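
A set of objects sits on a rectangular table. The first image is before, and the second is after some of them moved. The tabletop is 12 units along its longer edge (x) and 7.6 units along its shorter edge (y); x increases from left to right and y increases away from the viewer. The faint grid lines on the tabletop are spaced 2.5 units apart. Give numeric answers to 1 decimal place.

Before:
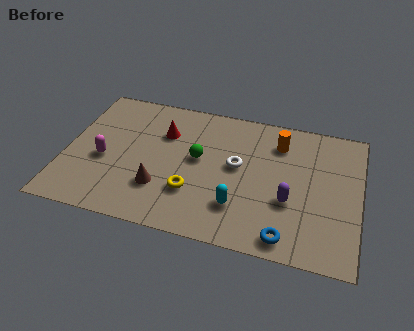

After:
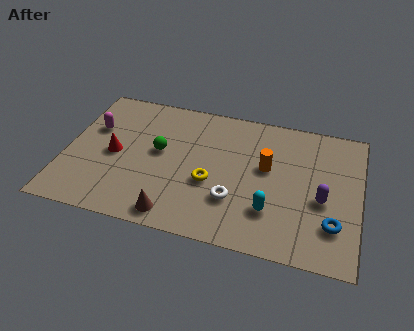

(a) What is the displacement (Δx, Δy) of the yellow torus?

(0.7, 0.7)

The yellow torus started near (5.3, 2.3) and ended near (6.0, 3.0).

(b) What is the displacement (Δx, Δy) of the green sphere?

(-1.6, 0.0)

The green sphere was at about (5.4, 4.2) and moved to about (3.8, 4.2).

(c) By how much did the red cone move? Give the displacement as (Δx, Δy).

(-1.9, -1.7)

From the two frames, the red cone sits at roughly (3.9, 5.3) before and (2.0, 3.6) after.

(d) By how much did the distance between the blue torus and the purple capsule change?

-0.6

They were about 1.9 units apart before and 1.3 after — 0.6 units closer together.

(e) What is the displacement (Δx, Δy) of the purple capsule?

(1.3, 0.4)

From the two frames, the purple capsule sits at roughly (9.2, 2.8) before and (10.5, 3.2) after.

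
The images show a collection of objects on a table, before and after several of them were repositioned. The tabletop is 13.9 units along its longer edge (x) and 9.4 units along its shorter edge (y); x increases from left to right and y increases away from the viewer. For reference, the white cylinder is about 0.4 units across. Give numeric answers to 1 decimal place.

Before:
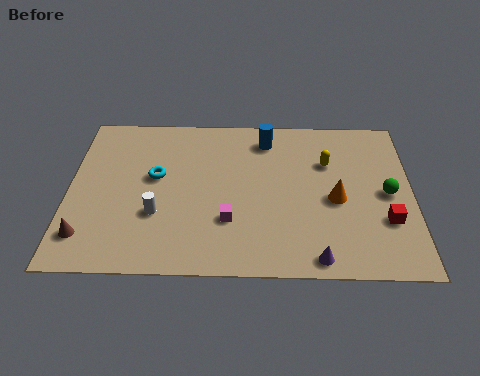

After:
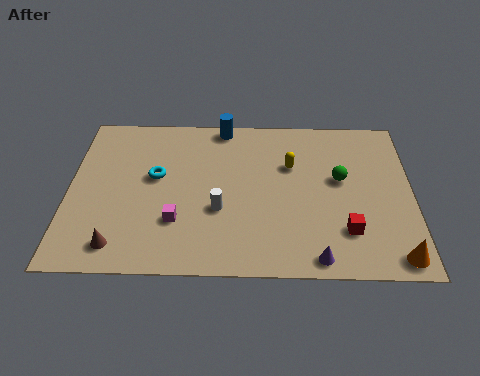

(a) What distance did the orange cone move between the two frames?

3.9

The orange cone moved from about (10.8, 4.2) to (13.1, 1.0), a distance of √(2.3² + 3.2²) ≈ 3.9.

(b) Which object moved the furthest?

the orange cone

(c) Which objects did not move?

the cyan torus and the purple cone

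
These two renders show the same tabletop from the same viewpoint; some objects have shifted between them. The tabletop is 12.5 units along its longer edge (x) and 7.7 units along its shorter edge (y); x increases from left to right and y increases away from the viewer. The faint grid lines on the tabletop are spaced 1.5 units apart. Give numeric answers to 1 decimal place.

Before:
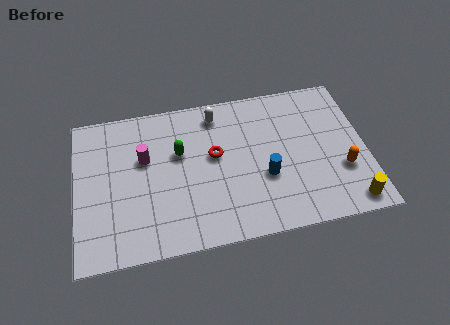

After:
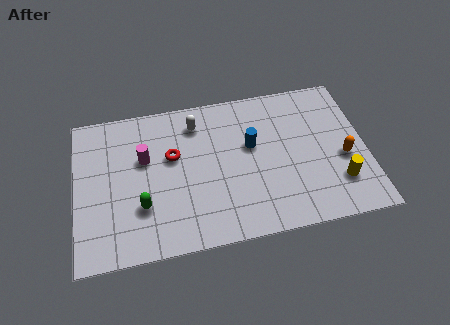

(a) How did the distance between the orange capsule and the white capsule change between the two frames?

+0.4

They were about 6.5 units apart before and 6.9 after — 0.4 units further apart.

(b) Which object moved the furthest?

the green capsule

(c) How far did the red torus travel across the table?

1.8

From (6.0, 4.4) to (4.2, 4.7), the red torus covered √(1.8² + 0.3²) ≈ 1.8 units.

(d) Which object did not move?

the magenta cylinder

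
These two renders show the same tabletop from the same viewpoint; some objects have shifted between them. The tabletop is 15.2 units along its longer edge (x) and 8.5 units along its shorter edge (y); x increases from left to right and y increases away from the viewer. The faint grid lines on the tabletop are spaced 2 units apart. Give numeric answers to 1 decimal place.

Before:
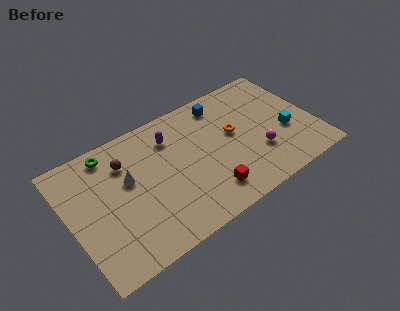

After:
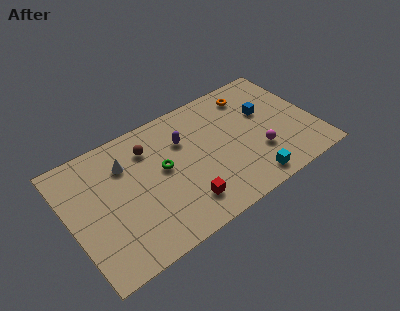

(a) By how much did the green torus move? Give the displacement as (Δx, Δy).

(2.9, -2.7)

The green torus was at about (2.9, 7.4) and moved to about (5.8, 4.7).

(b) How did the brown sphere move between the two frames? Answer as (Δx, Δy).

(1.5, 0.2)

From the two frames, the brown sphere sits at roughly (3.7, 6.3) before and (5.2, 6.5) after.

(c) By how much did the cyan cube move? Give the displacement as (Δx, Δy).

(-2.8, -2.2)

From the two frames, the cyan cube sits at roughly (13.4, 3.3) before and (10.6, 1.1) after.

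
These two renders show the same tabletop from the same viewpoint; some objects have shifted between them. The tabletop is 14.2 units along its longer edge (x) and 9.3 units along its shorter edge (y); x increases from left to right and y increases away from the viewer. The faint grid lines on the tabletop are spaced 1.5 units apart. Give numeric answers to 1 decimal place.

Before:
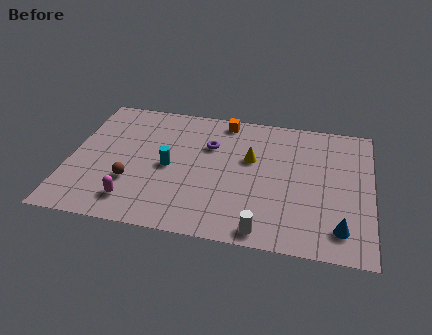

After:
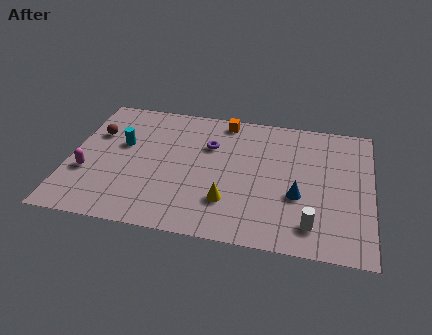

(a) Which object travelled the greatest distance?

the brown sphere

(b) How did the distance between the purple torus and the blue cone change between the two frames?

-2.7

Before: roughly 7.8 units apart; after: 5.1. That's 2.7 units closer together.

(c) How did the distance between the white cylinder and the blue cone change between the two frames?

-1.7

Before: roughly 3.6 units apart; after: 1.9. That's 1.7 units closer together.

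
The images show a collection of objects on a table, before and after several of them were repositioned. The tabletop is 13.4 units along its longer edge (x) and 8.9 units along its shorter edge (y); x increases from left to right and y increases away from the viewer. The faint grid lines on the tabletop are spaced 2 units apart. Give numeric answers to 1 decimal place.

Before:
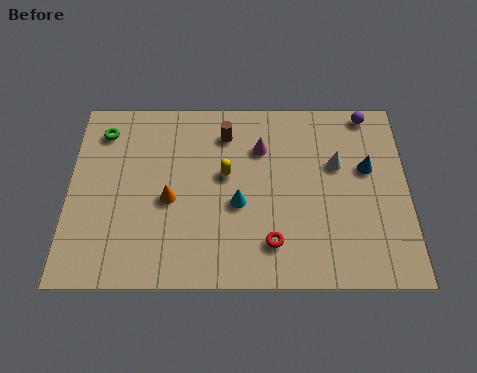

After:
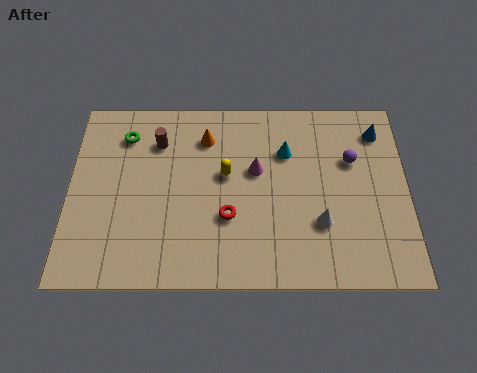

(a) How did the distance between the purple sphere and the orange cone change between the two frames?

-3.0

They were about 8.9 units apart before and 5.9 after — 3.0 units closer together.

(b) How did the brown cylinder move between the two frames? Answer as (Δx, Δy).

(-2.7, -0.4)

The brown cylinder was at about (6.2, 7.1) and moved to about (3.5, 6.7).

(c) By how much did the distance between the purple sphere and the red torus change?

-1.7

Before: roughly 7.3 units apart; after: 5.6. That's 1.7 units closer together.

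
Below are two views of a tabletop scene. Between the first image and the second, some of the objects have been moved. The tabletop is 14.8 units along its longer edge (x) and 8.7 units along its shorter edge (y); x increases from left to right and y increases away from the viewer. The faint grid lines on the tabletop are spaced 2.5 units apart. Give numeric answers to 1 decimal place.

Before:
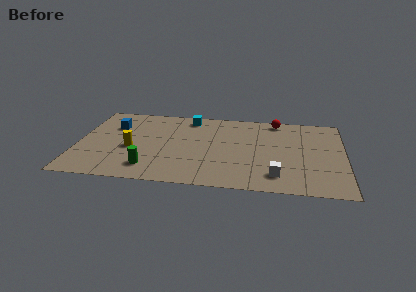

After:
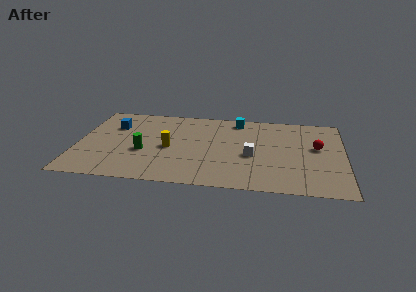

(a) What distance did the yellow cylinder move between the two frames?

2.1

The yellow cylinder moved from about (3.0, 3.7) to (5.1, 4.0), a distance of √(2.1² + 0.3²) ≈ 2.1.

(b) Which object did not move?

the blue cube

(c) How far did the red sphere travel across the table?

3.6

The red sphere was near (11.0, 7.8) before and (13.3, 5.0) after, so it travelled √(2.3² + 2.8²) ≈ 3.6 units.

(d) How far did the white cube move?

2.4

From (11.1, 1.7) to (9.7, 3.7), the white cube covered √(1.4² + 2.0²) ≈ 2.4 units.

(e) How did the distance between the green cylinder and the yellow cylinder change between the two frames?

-0.8

Before: roughly 2.3 units apart; after: 1.5. That's 0.8 units closer together.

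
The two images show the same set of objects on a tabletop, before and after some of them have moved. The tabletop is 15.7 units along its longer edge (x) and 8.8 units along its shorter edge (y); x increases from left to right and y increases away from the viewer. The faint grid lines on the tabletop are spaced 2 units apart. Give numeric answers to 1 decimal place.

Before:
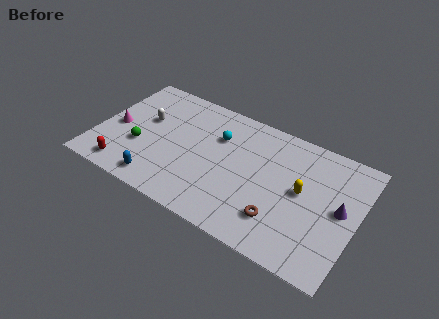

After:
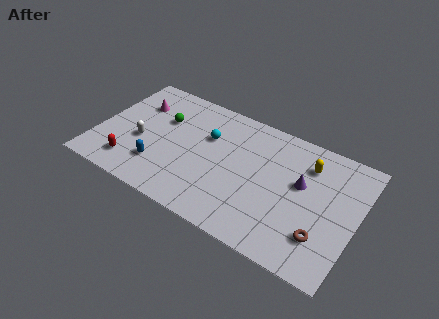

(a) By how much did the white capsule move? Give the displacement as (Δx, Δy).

(0.0, -1.7)

The white capsule was at about (2.7, 5.3) and moved to about (2.7, 3.6).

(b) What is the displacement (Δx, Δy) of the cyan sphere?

(-0.6, -0.3)

From the two frames, the cyan sphere sits at roughly (7.1, 6.1) before and (6.5, 5.8) after.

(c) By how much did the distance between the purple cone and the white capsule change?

-2.3

Before: roughly 12.0 units apart; after: 9.7. That's 2.3 units closer together.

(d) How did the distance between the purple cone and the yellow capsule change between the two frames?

-0.8

The distance was about 2.3 in the first image and 1.5 in the second, so they moved 0.8 units closer together.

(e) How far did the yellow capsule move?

2.0

The yellow capsule was near (12.4, 4.7) before and (12.5, 6.7) after, so it travelled √(0.1² + 2.0²) ≈ 2.0 units.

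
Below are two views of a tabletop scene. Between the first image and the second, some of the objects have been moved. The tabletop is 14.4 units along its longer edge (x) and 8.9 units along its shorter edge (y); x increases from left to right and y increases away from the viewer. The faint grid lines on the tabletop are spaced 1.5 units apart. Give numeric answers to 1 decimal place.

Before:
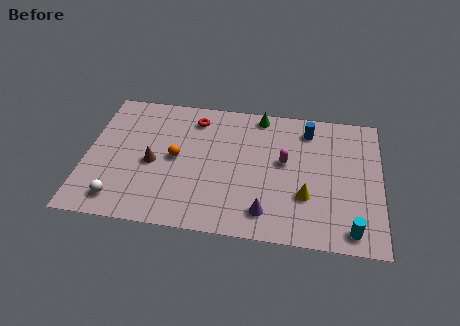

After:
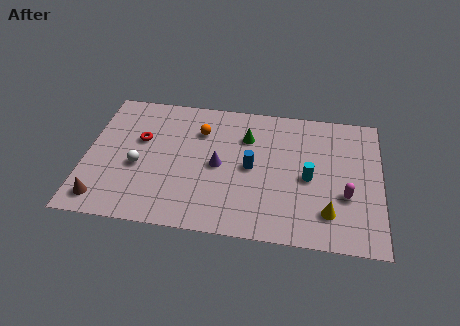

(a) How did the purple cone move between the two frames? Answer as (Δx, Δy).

(-2.4, 2.7)

From the two frames, the purple cone sits at roughly (8.9, 1.6) before and (6.5, 4.3) after.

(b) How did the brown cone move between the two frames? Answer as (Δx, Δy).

(-2.3, -2.7)

The brown cone started near (3.3, 4.0) and ended near (1.0, 1.3).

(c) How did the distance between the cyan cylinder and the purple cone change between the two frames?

+0.3

Before: roughly 4.1 units apart; after: 4.4. That's 0.3 units further apart.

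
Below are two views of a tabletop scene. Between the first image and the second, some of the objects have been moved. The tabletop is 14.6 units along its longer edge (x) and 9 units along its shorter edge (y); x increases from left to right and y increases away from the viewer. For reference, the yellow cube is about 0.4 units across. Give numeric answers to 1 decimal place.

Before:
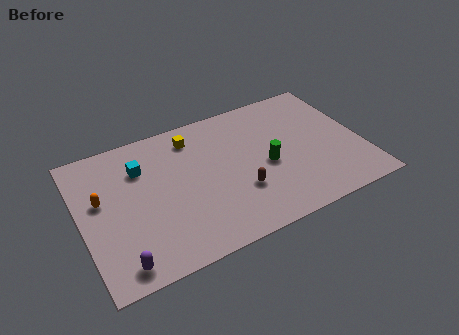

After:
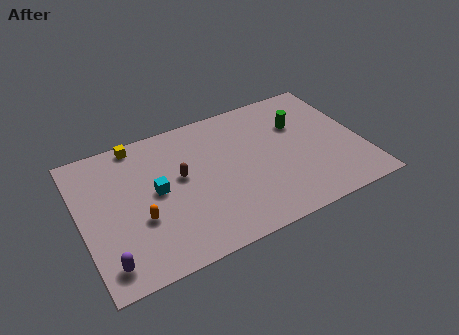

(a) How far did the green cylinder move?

2.9

The green cylinder moved from about (9.6, 4.0) to (11.6, 6.1), a distance of √(2.0² + 2.1²) ≈ 2.9.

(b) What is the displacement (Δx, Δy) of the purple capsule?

(-0.6, 0.3)

The purple capsule started near (1.6, 1.1) and ended near (1.0, 1.4).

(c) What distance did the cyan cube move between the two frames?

1.9

The cyan cube was near (3.3, 6.5) before and (3.9, 4.7) after, so it travelled √(0.6² + 1.8²) ≈ 1.9 units.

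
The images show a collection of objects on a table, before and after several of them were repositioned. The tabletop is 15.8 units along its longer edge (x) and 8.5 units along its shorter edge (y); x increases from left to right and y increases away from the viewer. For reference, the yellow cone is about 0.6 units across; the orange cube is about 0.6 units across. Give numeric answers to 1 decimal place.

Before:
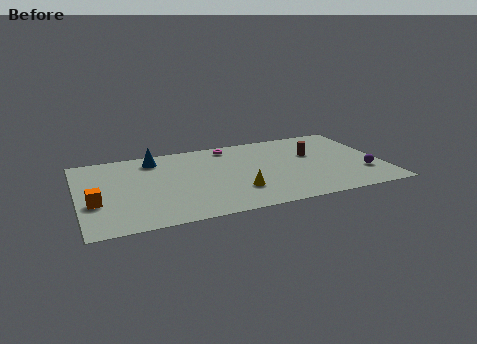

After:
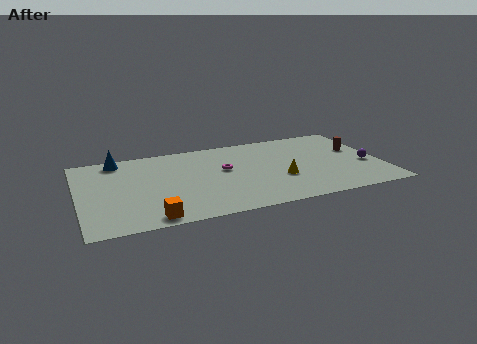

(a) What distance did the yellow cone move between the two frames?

2.4

The yellow cone was near (8.1, 2.4) before and (10.4, 3.1) after, so it travelled √(2.3² + 0.7²) ≈ 2.4 units.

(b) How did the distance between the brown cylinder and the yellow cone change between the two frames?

-0.3

Before: roughly 5.1 units apart; after: 4.8. That's 0.3 units closer together.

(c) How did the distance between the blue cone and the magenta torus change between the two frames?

+2.0

The distance was about 4.0 in the first image and 6.0 in the second, so they moved 2.0 units further apart.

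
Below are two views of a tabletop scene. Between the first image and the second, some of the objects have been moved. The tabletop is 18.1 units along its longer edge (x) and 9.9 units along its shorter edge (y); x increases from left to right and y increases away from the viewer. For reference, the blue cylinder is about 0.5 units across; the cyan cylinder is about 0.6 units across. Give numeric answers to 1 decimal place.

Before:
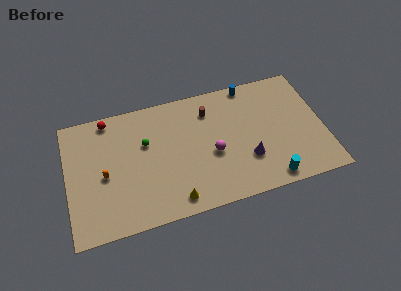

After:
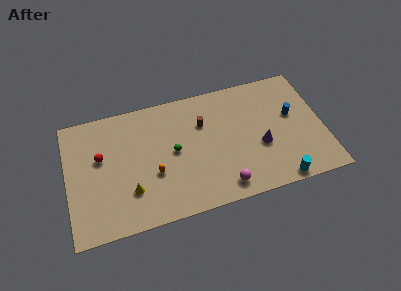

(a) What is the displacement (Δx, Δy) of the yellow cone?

(-3.0, 1.5)

The yellow cone started near (7.3, 1.3) and ended near (4.3, 2.8).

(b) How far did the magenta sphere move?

2.8

The magenta sphere was near (10.2, 4.2) before and (10.7, 1.4) after, so it travelled √(0.5² + 2.8²) ≈ 2.8 units.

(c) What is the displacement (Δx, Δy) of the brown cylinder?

(-0.5, -0.9)

The brown cylinder started near (10.2, 7.7) and ended near (9.7, 6.8).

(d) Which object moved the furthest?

the blue cylinder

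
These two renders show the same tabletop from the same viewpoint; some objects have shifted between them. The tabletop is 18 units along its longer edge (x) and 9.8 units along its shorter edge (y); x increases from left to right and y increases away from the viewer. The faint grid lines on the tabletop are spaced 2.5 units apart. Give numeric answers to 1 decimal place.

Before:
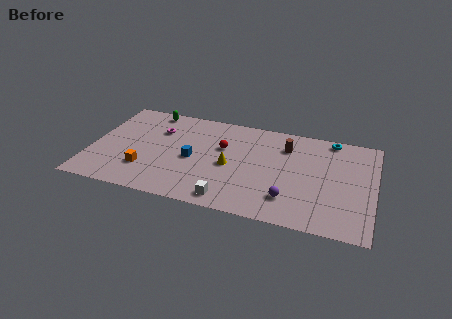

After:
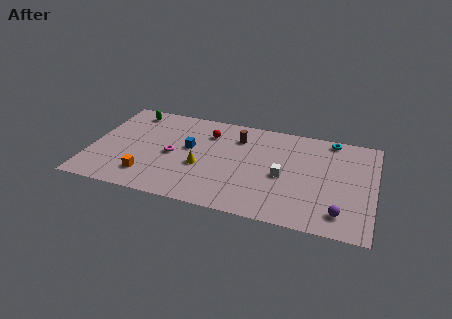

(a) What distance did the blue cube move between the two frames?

1.1

The blue cube moved from about (6.5, 4.5) to (6.2, 5.6), a distance of √(0.3² + 1.1²) ≈ 1.1.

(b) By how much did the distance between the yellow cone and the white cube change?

+1.9

They were about 3.3 units apart before and 5.2 after — 1.9 units further apart.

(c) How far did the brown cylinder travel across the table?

3.1

The brown cylinder was near (12.3, 7.4) before and (9.2, 7.5) after, so it travelled √(3.1² + 0.1²) ≈ 3.1 units.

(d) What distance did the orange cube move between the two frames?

0.6

The orange cube was near (3.6, 2.7) before and (3.8, 2.1) after, so it travelled √(0.2² + 0.6²) ≈ 0.6 units.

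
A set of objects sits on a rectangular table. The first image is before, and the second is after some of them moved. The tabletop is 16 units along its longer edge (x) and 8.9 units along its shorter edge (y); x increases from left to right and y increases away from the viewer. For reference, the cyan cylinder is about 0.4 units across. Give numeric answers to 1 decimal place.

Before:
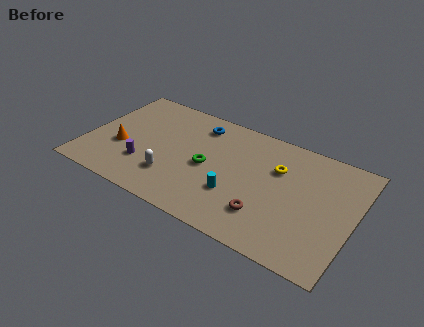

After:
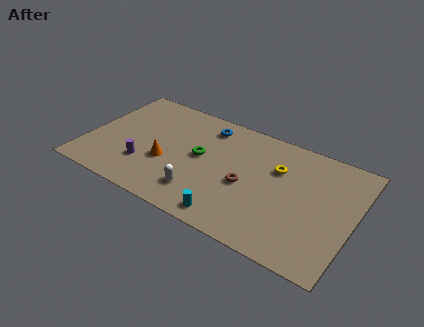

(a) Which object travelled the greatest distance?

the orange cone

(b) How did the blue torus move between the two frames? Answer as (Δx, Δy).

(0.5, 0.1)

The blue torus started near (6.3, 7.3) and ended near (6.8, 7.4).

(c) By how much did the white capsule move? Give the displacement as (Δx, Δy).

(1.8, -0.4)

The white capsule started near (5.4, 2.4) and ended near (7.2, 2.0).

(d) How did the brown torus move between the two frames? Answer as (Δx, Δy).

(-1.4, 1.6)

From the two frames, the brown torus sits at roughly (11.1, 2.3) before and (9.7, 3.9) after.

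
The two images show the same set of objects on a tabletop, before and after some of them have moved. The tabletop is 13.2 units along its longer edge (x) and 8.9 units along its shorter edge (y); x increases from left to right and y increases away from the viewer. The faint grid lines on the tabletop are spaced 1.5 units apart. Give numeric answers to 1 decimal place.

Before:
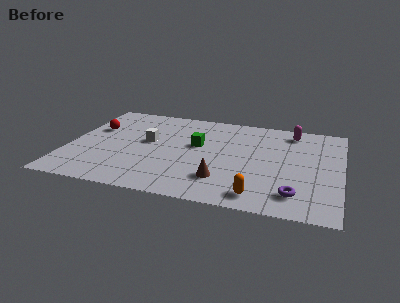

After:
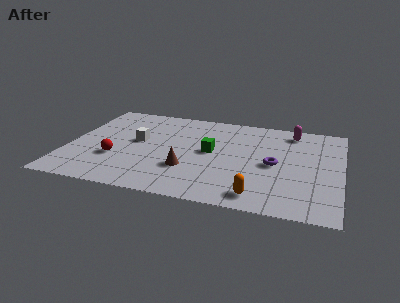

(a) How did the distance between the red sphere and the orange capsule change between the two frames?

-2.2

The distance was about 9.4 in the first image and 7.2 in the second, so they moved 2.2 units closer together.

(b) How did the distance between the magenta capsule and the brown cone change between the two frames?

+0.6

The distance was about 6.2 in the first image and 6.8 in the second, so they moved 0.6 units further apart.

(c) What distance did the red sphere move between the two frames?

3.0

The red sphere was near (1.1, 5.7) before and (2.4, 3.0) after, so it travelled √(1.3² + 2.7²) ≈ 3.0 units.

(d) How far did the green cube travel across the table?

0.9

The green cube was near (6.2, 5.2) before and (6.9, 4.7) after, so it travelled √(0.7² + 0.5²) ≈ 0.9 units.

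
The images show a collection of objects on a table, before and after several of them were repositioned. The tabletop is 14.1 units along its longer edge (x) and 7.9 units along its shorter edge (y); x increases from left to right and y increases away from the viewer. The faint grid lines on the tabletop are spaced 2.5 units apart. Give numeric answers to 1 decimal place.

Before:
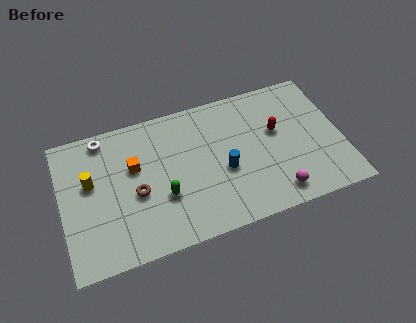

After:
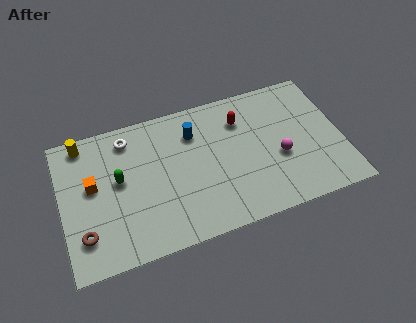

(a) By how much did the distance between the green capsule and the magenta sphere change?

+2.4

Before: roughly 5.7 units apart; after: 8.1. That's 2.4 units further apart.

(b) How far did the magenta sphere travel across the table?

2.0

The magenta sphere moved from about (10.5, 1.2) to (10.9, 3.2), a distance of √(0.4² + 2.0²) ≈ 2.0.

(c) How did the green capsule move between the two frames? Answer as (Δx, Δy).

(-2.1, 1.6)

The green capsule was at about (5.0, 2.8) and moved to about (2.9, 4.4).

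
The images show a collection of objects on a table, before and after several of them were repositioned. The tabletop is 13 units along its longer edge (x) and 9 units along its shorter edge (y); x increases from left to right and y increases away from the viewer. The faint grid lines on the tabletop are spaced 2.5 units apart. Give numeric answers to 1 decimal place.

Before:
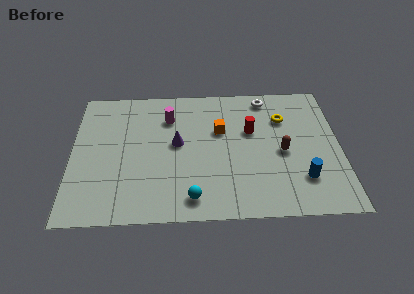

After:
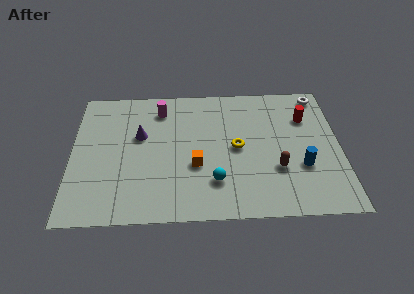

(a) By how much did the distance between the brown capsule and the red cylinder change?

+1.6

They were about 2.1 units apart before and 3.7 after — 1.6 units further apart.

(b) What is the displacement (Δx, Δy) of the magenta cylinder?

(-0.4, 0.6)

The magenta cylinder was at about (4.7, 6.7) and moved to about (4.3, 7.3).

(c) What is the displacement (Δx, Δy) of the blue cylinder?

(0.0, 0.8)

The blue cylinder was at about (11.1, 2.3) and moved to about (11.1, 3.1).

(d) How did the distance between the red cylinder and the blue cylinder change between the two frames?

-0.8

Before: roughly 4.1 units apart; after: 3.3. That's 0.8 units closer together.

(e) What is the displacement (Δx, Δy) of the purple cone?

(-1.8, 0.6)

The purple cone was at about (5.1, 4.9) and moved to about (3.3, 5.5).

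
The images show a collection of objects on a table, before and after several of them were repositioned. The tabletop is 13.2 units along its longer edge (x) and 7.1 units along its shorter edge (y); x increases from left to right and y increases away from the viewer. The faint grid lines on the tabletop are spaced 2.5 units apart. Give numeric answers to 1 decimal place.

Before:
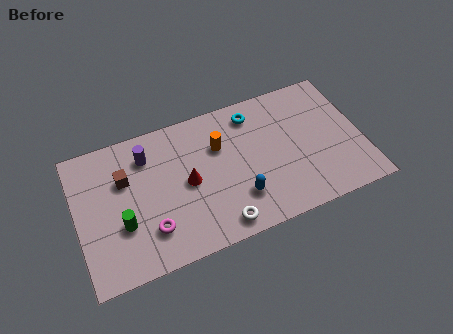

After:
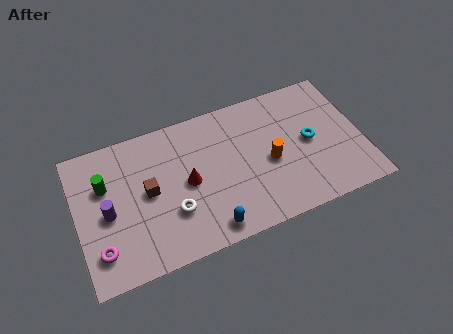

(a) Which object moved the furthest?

the cyan torus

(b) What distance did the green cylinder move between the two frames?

2.3

From (2.0, 2.5) to (1.4, 4.7), the green cylinder covered √(0.6² + 2.2²) ≈ 2.3 units.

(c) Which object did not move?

the red cone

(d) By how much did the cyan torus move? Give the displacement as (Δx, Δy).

(2.4, -2.3)

The cyan torus started near (8.4, 5.9) and ended near (10.8, 3.6).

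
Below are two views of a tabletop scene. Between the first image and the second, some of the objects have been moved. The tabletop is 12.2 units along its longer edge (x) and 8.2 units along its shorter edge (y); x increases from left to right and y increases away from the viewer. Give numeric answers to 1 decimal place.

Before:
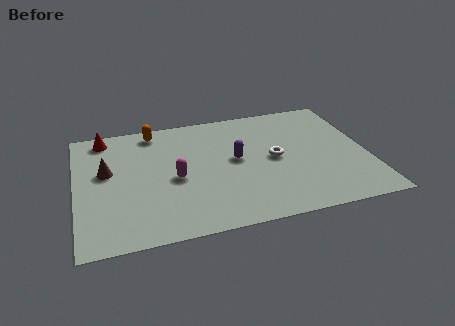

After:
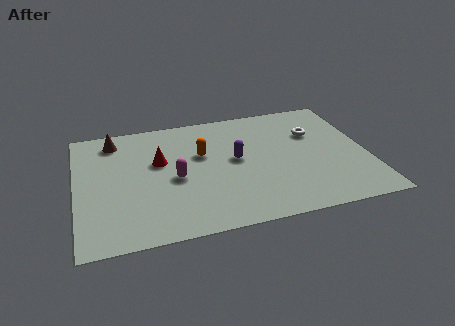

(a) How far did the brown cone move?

2.1

From (1.3, 4.8) to (1.7, 6.9), the brown cone covered √(0.4² + 2.1²) ≈ 2.1 units.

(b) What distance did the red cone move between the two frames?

3.1

The red cone moved from about (1.3, 7.2) to (3.5, 5.0), a distance of √(2.2² + 2.2²) ≈ 3.1.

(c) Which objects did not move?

the magenta capsule and the purple capsule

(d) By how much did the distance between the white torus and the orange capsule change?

-1.0

Before: roughly 5.8 units apart; after: 4.8. That's 1.0 units closer together.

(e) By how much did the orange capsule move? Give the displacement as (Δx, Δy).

(1.9, -2.1)

The orange capsule was at about (3.4, 7.2) and moved to about (5.3, 5.1).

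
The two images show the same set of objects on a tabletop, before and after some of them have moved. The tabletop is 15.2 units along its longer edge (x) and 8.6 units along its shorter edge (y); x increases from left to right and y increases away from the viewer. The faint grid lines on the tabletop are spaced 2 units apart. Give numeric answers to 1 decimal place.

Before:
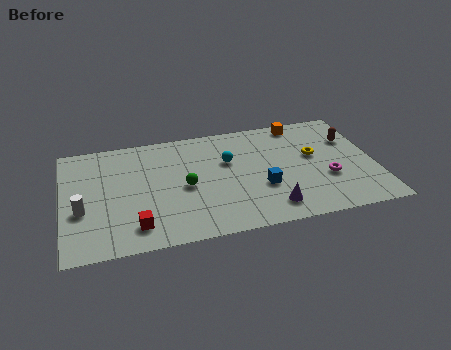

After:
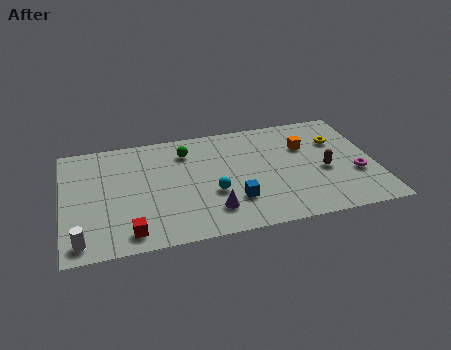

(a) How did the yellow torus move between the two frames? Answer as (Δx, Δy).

(1.2, 0.9)

From the two frames, the yellow torus sits at roughly (12.3, 5.0) before and (13.5, 5.9) after.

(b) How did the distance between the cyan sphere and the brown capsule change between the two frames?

-0.6

Before: roughly 6.1 units apart; after: 5.5. That's 0.6 units closer together.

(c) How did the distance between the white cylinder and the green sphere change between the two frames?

+2.7

They were about 5.0 units apart before and 7.7 after — 2.7 units further apart.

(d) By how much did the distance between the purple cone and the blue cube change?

-0.4

They were about 1.6 units apart before and 1.2 after — 0.4 units closer together.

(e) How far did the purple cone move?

2.8

The purple cone moved from about (9.9, 1.5) to (7.1, 1.9), a distance of √(2.8² + 0.4²) ≈ 2.8.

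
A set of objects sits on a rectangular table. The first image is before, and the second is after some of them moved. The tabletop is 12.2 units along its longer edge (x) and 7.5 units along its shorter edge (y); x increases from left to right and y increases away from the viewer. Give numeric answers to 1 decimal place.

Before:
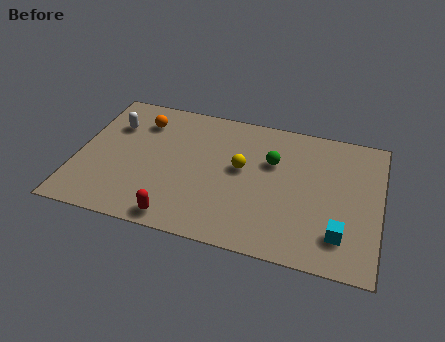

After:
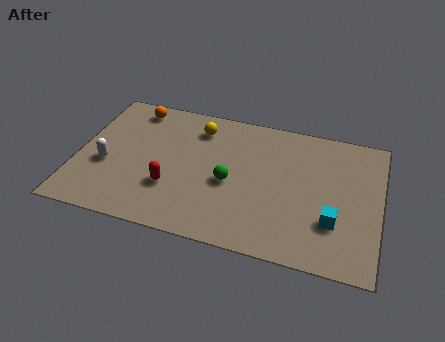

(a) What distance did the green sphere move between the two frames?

2.3

The green sphere was near (7.8, 4.9) before and (6.2, 3.3) after, so it travelled √(1.6² + 1.6²) ≈ 2.3 units.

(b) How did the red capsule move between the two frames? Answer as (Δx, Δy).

(-0.4, 1.6)

From the two frames, the red capsule sits at roughly (4.3, 0.8) before and (3.9, 2.4) after.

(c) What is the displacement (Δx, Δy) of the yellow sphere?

(-1.9, 1.8)

From the two frames, the yellow sphere sits at roughly (6.6, 4.2) before and (4.7, 6.0) after.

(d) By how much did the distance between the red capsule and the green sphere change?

-2.9

Before: roughly 5.4 units apart; after: 2.5. That's 2.9 units closer together.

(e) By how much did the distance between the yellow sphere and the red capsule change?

-0.4

They were about 4.1 units apart before and 3.7 after — 0.4 units closer together.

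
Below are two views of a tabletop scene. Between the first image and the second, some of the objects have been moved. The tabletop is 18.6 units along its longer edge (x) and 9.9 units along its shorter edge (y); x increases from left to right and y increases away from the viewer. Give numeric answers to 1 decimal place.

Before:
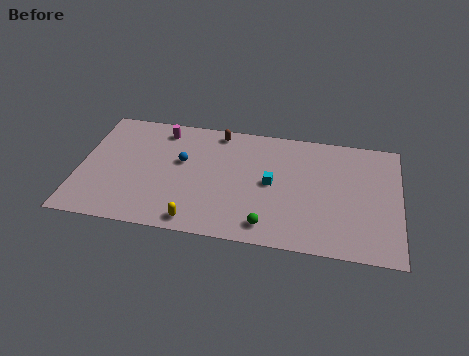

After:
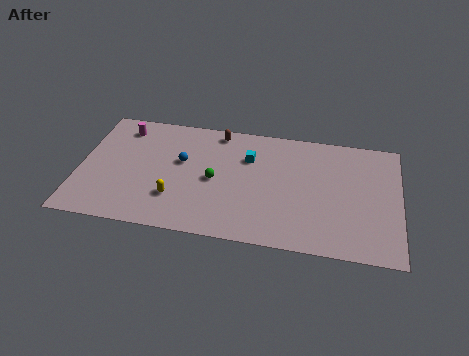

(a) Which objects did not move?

the blue sphere and the brown capsule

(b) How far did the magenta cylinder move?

2.3

From (4.6, 8.4) to (2.3, 8.2), the magenta cylinder covered √(2.3² + 0.2²) ≈ 2.3 units.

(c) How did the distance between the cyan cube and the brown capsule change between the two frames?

-2.3

They were about 5.0 units apart before and 2.7 after — 2.3 units closer together.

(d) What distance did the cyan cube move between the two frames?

2.4

The cyan cube was near (11.2, 5.0) before and (9.8, 6.9) after, so it travelled √(1.4² + 1.9²) ≈ 2.4 units.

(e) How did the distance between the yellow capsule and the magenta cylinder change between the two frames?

-1.3

They were about 7.7 units apart before and 6.4 after — 1.3 units closer together.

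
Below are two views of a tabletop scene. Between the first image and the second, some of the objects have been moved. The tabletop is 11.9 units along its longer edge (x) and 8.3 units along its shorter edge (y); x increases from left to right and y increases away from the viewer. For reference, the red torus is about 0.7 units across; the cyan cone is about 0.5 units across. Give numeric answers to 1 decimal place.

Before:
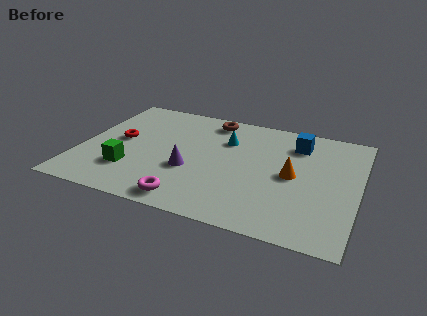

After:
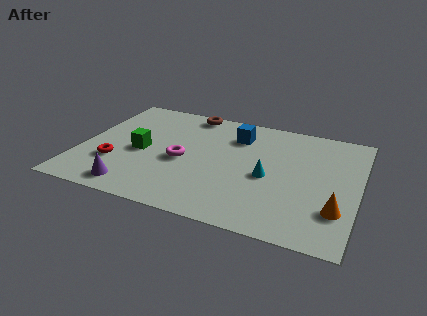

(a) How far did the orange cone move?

2.7

The orange cone was near (9.1, 4.1) before and (11.1, 2.3) after, so it travelled √(2.0² + 1.8²) ≈ 2.7 units.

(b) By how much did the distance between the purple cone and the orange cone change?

+4.2

Before: roughly 4.4 units apart; after: 8.6. That's 4.2 units further apart.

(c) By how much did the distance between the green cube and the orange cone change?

+1.6

Before: roughly 7.0 units apart; after: 8.6. That's 1.6 units further apart.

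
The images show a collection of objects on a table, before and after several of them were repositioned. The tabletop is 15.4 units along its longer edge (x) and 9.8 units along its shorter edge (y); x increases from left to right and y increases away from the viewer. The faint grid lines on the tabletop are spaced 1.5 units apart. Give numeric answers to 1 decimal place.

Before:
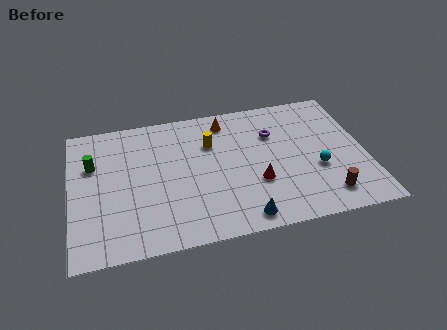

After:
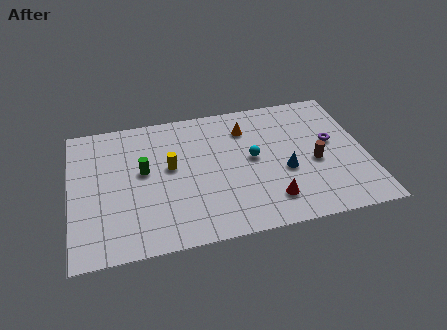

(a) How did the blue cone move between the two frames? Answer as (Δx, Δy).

(2.4, 2.8)

From the two frames, the blue cone sits at roughly (8.7, 1.1) before and (11.1, 3.9) after.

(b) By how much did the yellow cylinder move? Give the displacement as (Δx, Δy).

(-2.2, -1.3)

The yellow cylinder started near (7.4, 6.8) and ended near (5.2, 5.5).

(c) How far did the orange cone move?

1.3

The orange cone moved from about (8.3, 8.3) to (9.3, 7.5), a distance of √(1.0² + 0.8²) ≈ 1.3.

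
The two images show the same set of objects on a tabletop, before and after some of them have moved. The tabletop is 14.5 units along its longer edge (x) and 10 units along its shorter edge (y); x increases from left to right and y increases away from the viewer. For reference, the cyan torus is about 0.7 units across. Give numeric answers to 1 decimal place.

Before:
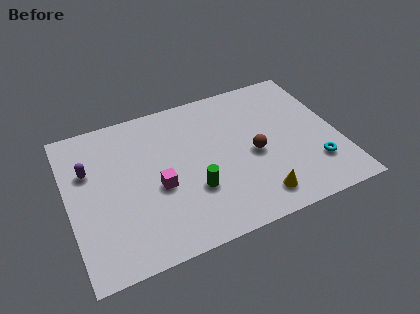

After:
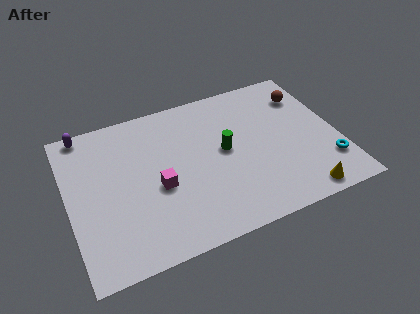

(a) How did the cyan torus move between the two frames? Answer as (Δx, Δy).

(0.7, -0.1)

From the two frames, the cyan torus sits at roughly (13.0, 2.6) before and (13.7, 2.5) after.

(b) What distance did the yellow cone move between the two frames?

2.4

The yellow cone was near (9.7, 1.6) before and (12.0, 1.0) after, so it travelled √(2.3² + 0.6²) ≈ 2.4 units.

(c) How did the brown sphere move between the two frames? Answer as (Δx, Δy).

(3.3, 3.1)

The brown sphere was at about (9.9, 4.5) and moved to about (13.2, 7.6).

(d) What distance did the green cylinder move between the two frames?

2.8

The green cylinder was near (6.5, 3.3) before and (8.4, 5.3) after, so it travelled √(1.9² + 2.0²) ≈ 2.8 units.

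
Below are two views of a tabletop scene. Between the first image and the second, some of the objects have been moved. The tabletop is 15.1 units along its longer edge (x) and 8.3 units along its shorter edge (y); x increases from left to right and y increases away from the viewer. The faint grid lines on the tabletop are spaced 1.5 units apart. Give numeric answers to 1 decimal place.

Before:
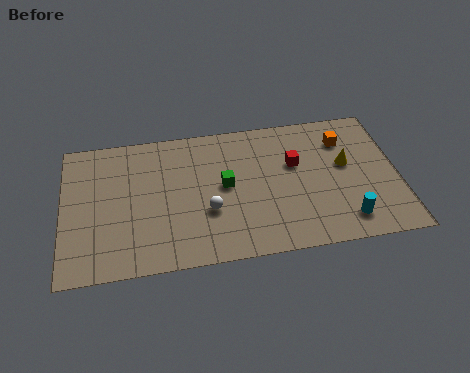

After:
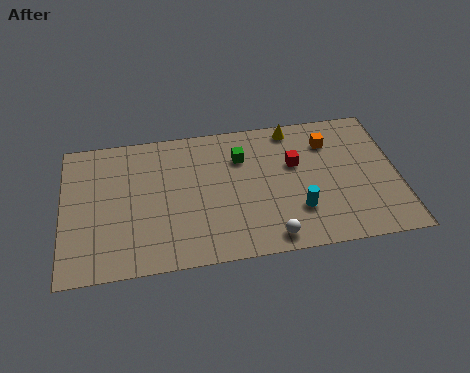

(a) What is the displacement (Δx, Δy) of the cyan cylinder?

(-2.1, 0.9)

The cyan cylinder started near (12.6, 1.5) and ended near (10.5, 2.4).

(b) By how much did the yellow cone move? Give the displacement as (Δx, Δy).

(-2.3, 2.6)

The yellow cone started near (12.8, 4.8) and ended near (10.5, 7.4).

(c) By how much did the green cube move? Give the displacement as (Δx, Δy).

(0.8, 1.6)

The green cube started near (7.3, 4.4) and ended near (8.1, 6.0).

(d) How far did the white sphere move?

3.4

The white sphere was near (6.5, 3.0) before and (9.2, 1.0) after, so it travelled √(2.7² + 2.0²) ≈ 3.4 units.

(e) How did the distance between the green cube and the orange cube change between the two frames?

-1.8

They were about 5.8 units apart before and 4.0 after — 1.8 units closer together.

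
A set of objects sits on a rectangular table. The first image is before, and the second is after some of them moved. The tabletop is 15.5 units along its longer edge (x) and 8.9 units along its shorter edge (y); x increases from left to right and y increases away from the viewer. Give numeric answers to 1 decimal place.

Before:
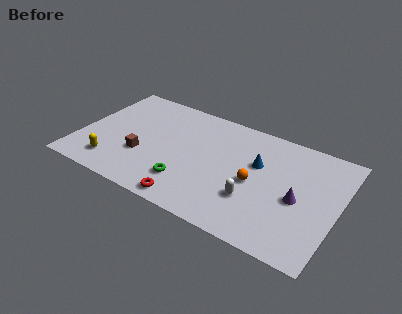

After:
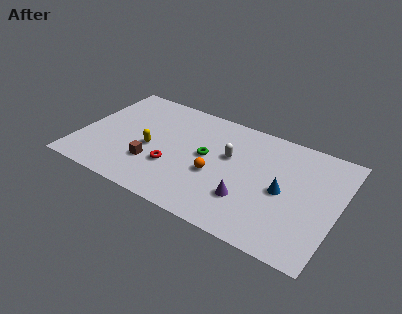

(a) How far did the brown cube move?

0.8

The brown cube moved from about (3.9, 3.1) to (4.6, 2.7), a distance of √(0.7² + 0.4²) ≈ 0.8.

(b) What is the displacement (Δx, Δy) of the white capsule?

(-1.8, 2.6)

From the two frames, the white capsule sits at roughly (10.7, 2.8) before and (8.9, 5.4) after.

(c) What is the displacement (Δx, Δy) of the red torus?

(-1.4, 2.1)

The red torus was at about (7.2, 0.9) and moved to about (5.8, 3.0).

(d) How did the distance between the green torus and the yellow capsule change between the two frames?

-1.1

They were about 4.5 units apart before and 3.4 after — 1.1 units closer together.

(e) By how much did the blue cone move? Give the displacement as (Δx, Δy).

(1.7, -1.4)

The blue cone started near (10.6, 5.6) and ended near (12.3, 4.2).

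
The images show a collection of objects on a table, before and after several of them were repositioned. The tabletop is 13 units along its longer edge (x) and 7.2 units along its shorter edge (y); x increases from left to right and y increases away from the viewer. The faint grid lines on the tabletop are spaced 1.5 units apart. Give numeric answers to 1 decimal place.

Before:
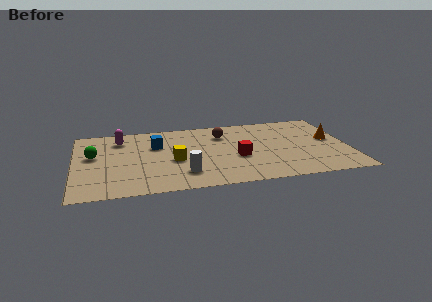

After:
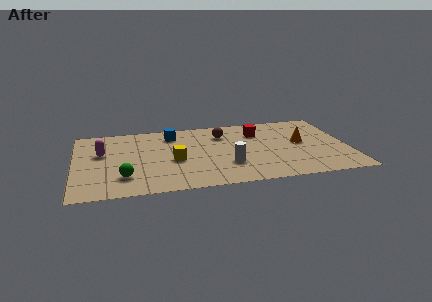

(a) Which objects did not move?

the yellow cube and the brown sphere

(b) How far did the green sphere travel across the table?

2.8

The green sphere moved from about (0.9, 4.2) to (2.3, 1.8), a distance of √(1.4² + 2.4²) ≈ 2.8.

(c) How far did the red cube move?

2.6

The red cube moved from about (7.7, 2.9) to (8.8, 5.3), a distance of √(1.1² + 2.4²) ≈ 2.6.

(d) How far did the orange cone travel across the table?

1.4

The orange cone moved from about (12.2, 4.0) to (10.8, 3.9), a distance of √(1.4² + 0.1²) ≈ 1.4.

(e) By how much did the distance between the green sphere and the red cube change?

+0.5

Before: roughly 6.9 units apart; after: 7.4. That's 0.5 units further apart.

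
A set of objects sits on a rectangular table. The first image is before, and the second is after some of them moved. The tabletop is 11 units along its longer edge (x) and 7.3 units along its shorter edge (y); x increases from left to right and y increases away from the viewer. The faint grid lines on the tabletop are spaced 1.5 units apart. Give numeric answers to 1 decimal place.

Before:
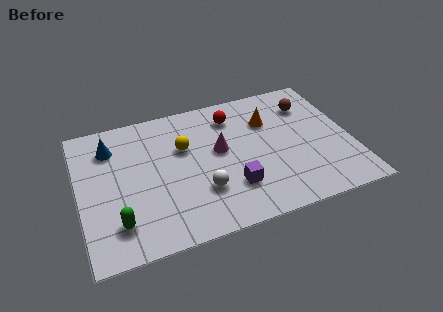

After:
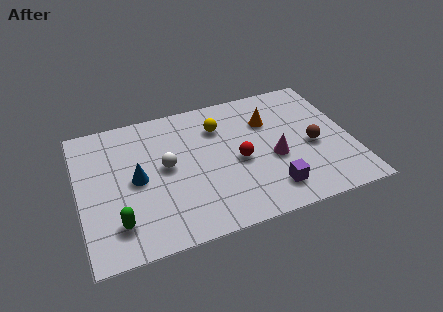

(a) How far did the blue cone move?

2.2

The blue cone was near (1.4, 5.6) before and (2.3, 3.6) after, so it travelled √(0.9² + 2.0²) ≈ 2.2 units.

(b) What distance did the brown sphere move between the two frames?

2.3

From (9.5, 5.5) to (9.4, 3.2), the brown sphere covered √(0.1² + 2.3²) ≈ 2.3 units.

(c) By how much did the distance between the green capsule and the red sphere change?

-1.2

They were about 6.5 units apart before and 5.3 after — 1.2 units closer together.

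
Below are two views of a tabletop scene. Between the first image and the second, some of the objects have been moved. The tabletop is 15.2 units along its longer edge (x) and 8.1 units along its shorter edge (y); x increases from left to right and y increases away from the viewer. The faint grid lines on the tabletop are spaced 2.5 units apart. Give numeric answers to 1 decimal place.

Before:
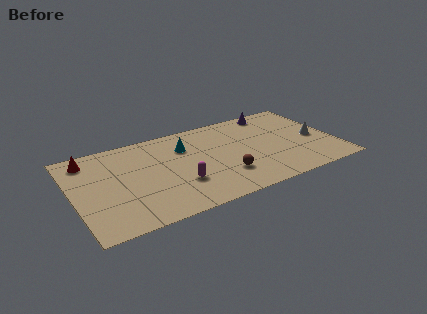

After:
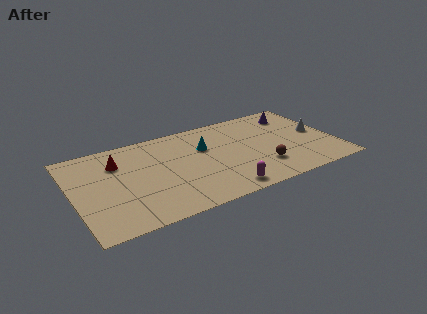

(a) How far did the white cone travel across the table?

0.5

From (14.1, 3.7) to (14.3, 4.2), the white cone covered √(0.2² + 0.5²) ≈ 0.5 units.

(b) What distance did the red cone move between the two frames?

1.8

From (1.1, 6.8) to (2.7, 5.9), the red cone covered √(1.6² + 0.9²) ≈ 1.8 units.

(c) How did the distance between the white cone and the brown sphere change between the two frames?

-1.7

Before: roughly 5.8 units apart; after: 4.1. That's 1.7 units closer together.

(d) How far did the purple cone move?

1.4

The purple cone moved from about (12.1, 7.2) to (13.3, 6.5), a distance of √(1.2² + 0.7²) ≈ 1.4.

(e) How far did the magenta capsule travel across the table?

2.8

The magenta capsule was near (5.9, 2.6) before and (8.2, 1.0) after, so it travelled √(2.3² + 1.6²) ≈ 2.8 units.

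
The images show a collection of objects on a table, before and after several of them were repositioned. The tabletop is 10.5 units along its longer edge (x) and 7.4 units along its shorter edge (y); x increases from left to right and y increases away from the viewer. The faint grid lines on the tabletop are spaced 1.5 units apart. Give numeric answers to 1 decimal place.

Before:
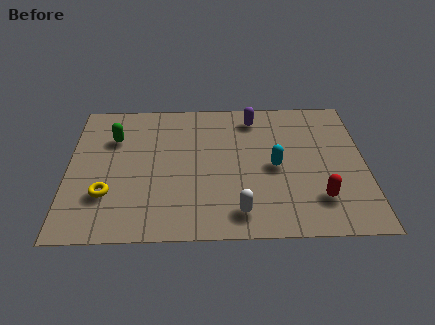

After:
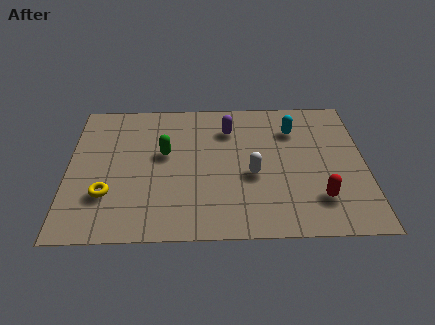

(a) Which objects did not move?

the yellow torus and the red capsule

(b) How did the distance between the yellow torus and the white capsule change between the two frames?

+0.5

They were about 4.7 units apart before and 5.2 after — 0.5 units further apart.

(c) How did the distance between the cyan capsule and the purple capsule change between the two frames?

-0.5

Before: roughly 2.8 units apart; after: 2.3. That's 0.5 units closer together.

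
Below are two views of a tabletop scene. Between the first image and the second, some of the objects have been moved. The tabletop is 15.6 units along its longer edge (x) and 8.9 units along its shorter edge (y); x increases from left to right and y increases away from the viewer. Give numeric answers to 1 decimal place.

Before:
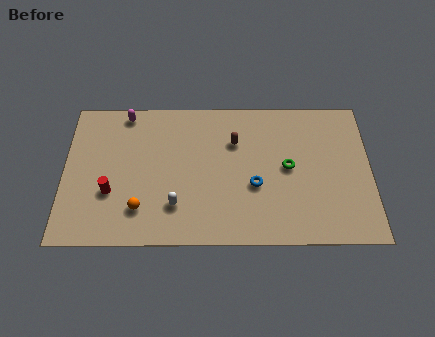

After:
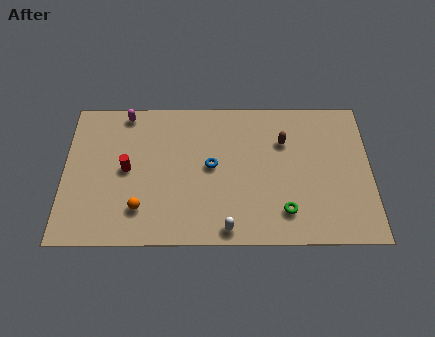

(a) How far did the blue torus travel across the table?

2.5

The blue torus moved from about (9.7, 3.5) to (7.5, 4.7), a distance of √(2.2² + 1.2²) ≈ 2.5.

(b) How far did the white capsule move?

3.0

The white capsule moved from about (5.7, 2.3) to (8.3, 0.9), a distance of √(2.6² + 1.4²) ≈ 3.0.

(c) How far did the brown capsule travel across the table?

2.5

The brown capsule was near (8.7, 6.2) before and (11.2, 6.2) after, so it travelled √(2.5² + 0.0²) ≈ 2.5 units.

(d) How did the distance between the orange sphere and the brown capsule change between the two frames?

+2.1

They were about 6.3 units apart before and 8.4 after — 2.1 units further apart.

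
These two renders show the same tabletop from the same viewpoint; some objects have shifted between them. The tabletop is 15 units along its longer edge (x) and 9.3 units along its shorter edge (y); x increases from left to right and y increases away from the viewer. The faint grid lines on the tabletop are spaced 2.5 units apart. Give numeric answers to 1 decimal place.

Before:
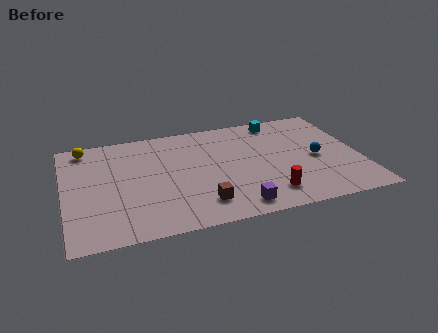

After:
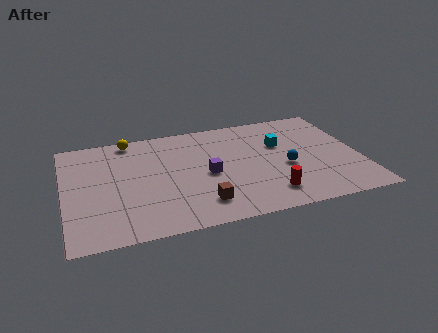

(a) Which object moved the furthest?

the purple cube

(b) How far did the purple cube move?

3.3

The purple cube moved from about (8.4, 1.2) to (7.2, 4.3), a distance of √(1.2² + 3.1²) ≈ 3.3.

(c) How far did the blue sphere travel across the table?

1.6

The blue sphere moved from about (12.8, 4.3) to (11.2, 3.9), a distance of √(1.6² + 0.4²) ≈ 1.6.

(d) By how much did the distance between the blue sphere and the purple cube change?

-1.4

Before: roughly 5.4 units apart; after: 4.0. That's 1.4 units closer together.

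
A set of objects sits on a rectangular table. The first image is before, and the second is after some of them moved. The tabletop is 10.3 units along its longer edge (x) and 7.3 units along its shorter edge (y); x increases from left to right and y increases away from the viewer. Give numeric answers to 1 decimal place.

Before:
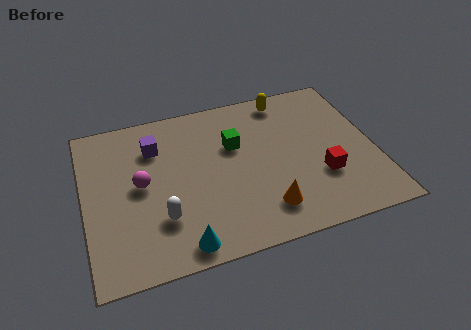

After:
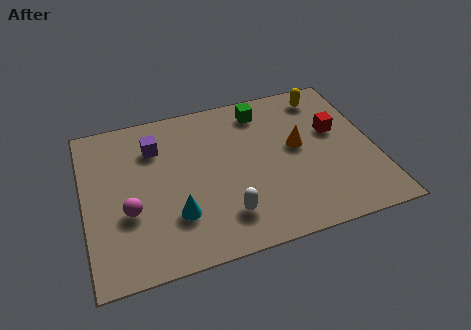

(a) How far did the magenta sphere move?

1.2

From (2.0, 3.8) to (1.5, 2.7), the magenta sphere covered √(0.5² + 1.1²) ≈ 1.2 units.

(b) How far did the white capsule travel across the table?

2.3

The white capsule was near (2.6, 2.1) before and (4.8, 1.6) after, so it travelled √(2.2² + 0.5²) ≈ 2.3 units.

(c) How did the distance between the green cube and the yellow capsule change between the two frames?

-0.3

They were about 2.6 units apart before and 2.3 after — 0.3 units closer together.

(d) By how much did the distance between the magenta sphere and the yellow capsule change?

+2.1

The distance was about 6.0 in the first image and 8.1 in the second, so they moved 2.1 units further apart.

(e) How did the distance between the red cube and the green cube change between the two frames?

-0.7

They were about 3.7 units apart before and 3.0 after — 0.7 units closer together.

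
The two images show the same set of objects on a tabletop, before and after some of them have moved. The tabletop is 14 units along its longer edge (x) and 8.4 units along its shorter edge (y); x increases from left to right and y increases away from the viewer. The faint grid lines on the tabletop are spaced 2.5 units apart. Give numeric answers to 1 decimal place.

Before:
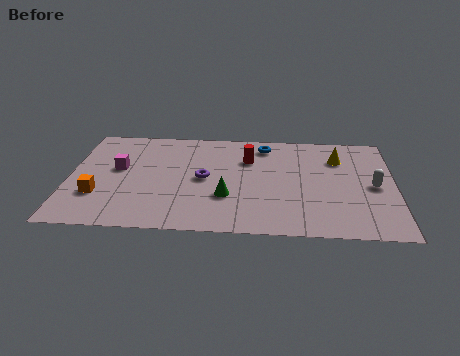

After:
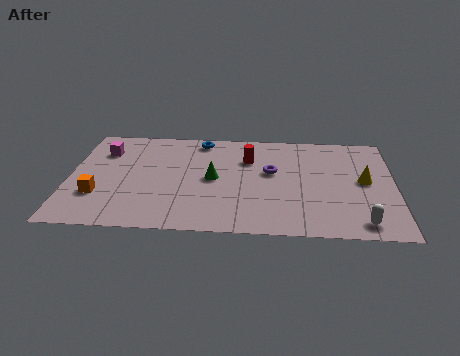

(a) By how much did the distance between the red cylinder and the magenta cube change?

+0.6

Before: roughly 5.7 units apart; after: 6.3. That's 0.6 units further apart.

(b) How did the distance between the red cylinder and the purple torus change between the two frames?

-1.1

Before: roughly 2.5 units apart; after: 1.4. That's 1.1 units closer together.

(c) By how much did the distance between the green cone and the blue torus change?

-1.3

The distance was about 4.6 in the first image and 3.3 in the second, so they moved 1.3 units closer together.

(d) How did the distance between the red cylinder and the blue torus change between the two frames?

+1.2

Before: roughly 1.4 units apart; after: 2.6. That's 1.2 units further apart.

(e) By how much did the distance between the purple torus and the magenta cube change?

+3.7

They were about 3.7 units apart before and 7.4 after — 3.7 units further apart.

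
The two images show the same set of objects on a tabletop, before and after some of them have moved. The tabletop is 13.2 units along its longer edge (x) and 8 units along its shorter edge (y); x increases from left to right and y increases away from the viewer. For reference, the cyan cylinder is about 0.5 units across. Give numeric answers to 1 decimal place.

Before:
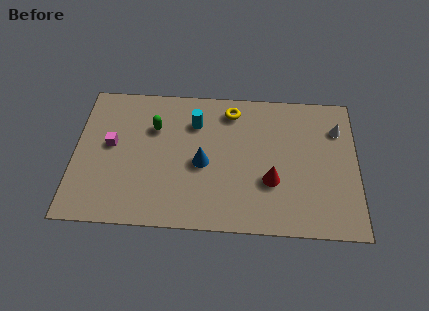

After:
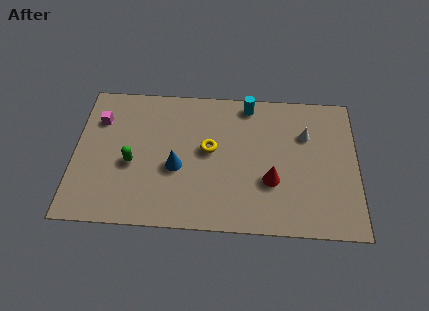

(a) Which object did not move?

the red cone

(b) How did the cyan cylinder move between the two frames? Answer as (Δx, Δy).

(2.5, 1.2)

The cyan cylinder was at about (5.6, 5.9) and moved to about (8.1, 7.1).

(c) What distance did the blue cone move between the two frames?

1.2

From (6.0, 3.6) to (4.8, 3.3), the blue cone covered √(1.2² + 0.3²) ≈ 1.2 units.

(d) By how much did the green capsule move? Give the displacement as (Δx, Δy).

(-1.0, -2.1)

The green capsule started near (3.7, 5.5) and ended near (2.7, 3.4).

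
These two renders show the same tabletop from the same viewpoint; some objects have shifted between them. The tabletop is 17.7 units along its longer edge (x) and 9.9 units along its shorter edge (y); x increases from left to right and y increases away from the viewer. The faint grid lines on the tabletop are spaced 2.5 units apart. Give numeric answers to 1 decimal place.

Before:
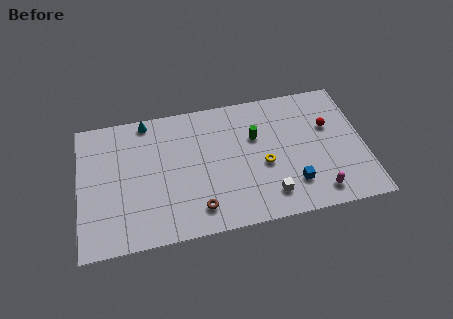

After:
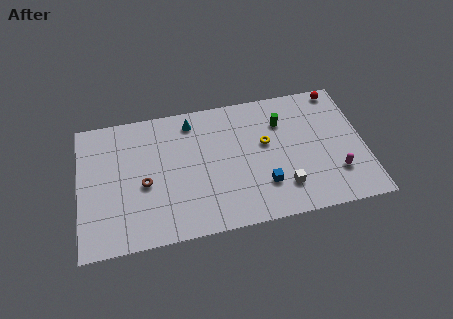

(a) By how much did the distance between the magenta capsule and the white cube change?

+0.3

They were about 3.0 units apart before and 3.3 after — 0.3 units further apart.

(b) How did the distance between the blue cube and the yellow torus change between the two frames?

+0.6

Before: roughly 2.5 units apart; after: 3.1. That's 0.6 units further apart.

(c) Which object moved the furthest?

the brown torus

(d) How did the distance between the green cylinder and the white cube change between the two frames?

+0.4

They were about 4.5 units apart before and 4.9 after — 0.4 units further apart.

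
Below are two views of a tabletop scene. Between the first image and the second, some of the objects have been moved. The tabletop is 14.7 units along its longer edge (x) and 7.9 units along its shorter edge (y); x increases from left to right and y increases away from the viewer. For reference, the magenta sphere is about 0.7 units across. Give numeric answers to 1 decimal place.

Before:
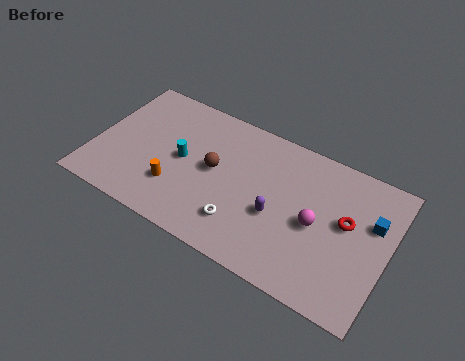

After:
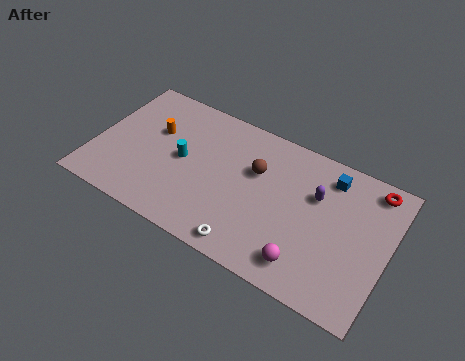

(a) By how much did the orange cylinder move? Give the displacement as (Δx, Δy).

(-1.5, 2.7)

From the two frames, the orange cylinder sits at roughly (4.3, 2.3) before and (2.8, 5.0) after.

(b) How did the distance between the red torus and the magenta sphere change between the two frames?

+4.5

They were about 1.6 units apart before and 6.1 after — 4.5 units further apart.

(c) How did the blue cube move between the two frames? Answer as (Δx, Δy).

(-2.3, 1.4)

The blue cube started near (13.8, 5.1) and ended near (11.5, 6.5).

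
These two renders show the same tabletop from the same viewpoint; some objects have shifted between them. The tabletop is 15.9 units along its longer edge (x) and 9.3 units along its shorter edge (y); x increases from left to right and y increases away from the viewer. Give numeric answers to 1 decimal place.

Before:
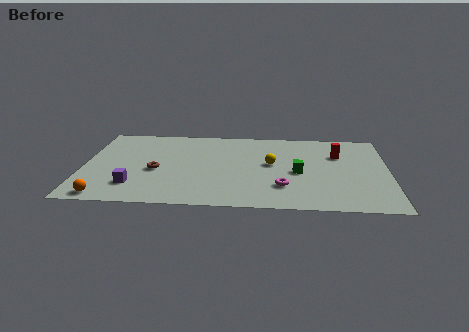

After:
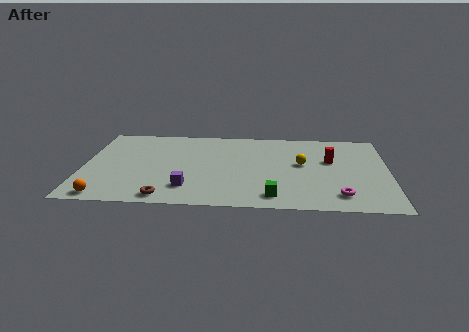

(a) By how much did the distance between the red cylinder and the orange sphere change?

-0.6

The distance was about 13.2 in the first image and 12.6 in the second, so they moved 0.6 units closer together.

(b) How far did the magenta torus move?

3.0

The magenta torus was near (10.4, 2.5) before and (13.3, 1.7) after, so it travelled √(2.9² + 0.8²) ≈ 3.0 units.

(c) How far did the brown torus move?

3.1

The brown torus was near (3.8, 4.0) before and (4.4, 1.0) after, so it travelled √(0.6² + 3.0²) ≈ 3.1 units.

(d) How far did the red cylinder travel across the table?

0.8

The red cylinder moved from about (13.3, 6.4) to (12.9, 5.7), a distance of √(0.4² + 0.7²) ≈ 0.8.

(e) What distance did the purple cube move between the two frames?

2.8

The purple cube moved from about (2.7, 2.2) to (5.5, 2.1), a distance of √(2.8² + 0.1²) ≈ 2.8.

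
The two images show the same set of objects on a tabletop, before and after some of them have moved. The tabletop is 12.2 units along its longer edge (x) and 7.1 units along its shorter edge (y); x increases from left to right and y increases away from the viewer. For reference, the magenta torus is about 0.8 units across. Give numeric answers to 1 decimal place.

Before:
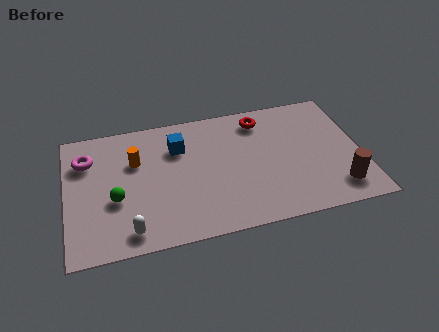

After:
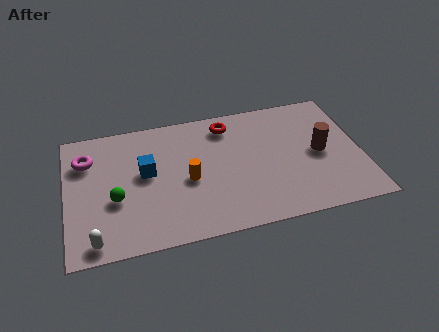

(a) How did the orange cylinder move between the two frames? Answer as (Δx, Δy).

(2.1, -1.5)

The orange cylinder was at about (2.9, 4.7) and moved to about (5.0, 3.2).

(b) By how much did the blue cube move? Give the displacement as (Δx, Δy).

(-1.4, -1.1)

The blue cube started near (4.7, 5.1) and ended near (3.3, 4.0).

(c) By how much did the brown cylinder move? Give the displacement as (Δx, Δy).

(-0.6, 2.1)

From the two frames, the brown cylinder sits at roughly (11.1, 1.4) before and (10.5, 3.5) after.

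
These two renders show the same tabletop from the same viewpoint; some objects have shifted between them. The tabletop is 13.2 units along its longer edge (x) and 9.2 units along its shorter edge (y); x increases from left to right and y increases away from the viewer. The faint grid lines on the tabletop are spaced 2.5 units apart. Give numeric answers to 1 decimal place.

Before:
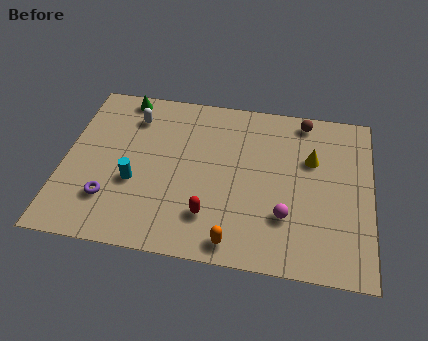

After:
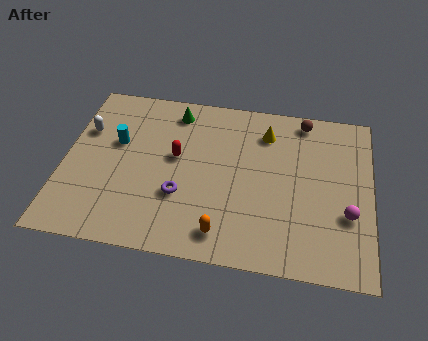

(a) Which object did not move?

the brown sphere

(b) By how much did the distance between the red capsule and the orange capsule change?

+2.8

The distance was about 1.6 in the first image and 4.4 in the second, so they moved 2.8 units further apart.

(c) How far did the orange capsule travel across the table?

0.6

From (7.5, 1.0) to (7.0, 1.4), the orange capsule covered √(0.5² + 0.4²) ≈ 0.6 units.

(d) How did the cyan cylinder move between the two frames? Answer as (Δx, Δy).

(-0.9, 2.1)

The cyan cylinder started near (3.1, 3.5) and ended near (2.2, 5.6).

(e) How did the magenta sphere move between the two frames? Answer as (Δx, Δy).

(2.6, 0.5)

The magenta sphere started near (9.6, 2.7) and ended near (12.2, 3.2).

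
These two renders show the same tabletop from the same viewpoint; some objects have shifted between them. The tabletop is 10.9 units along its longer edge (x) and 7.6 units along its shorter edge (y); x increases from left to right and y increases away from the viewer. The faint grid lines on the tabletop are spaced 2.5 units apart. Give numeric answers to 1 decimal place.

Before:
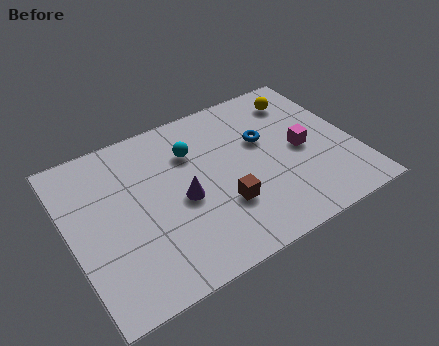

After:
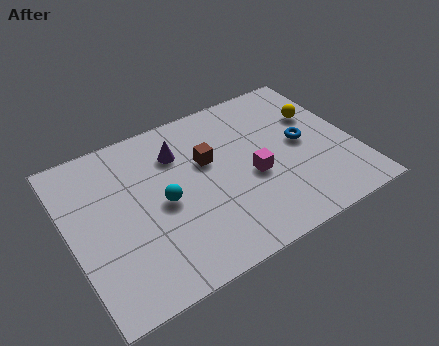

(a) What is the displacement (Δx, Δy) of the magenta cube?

(-2.0, -0.4)

The magenta cube was at about (8.9, 3.6) and moved to about (6.9, 3.2).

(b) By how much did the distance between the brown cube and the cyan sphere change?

-0.9

They were about 3.1 units apart before and 2.2 after — 0.9 units closer together.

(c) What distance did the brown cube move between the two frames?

2.3

The brown cube moved from about (5.6, 2.4) to (5.4, 4.7), a distance of √(0.2² + 2.3²) ≈ 2.3.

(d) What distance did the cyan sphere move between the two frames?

2.3

From (4.9, 5.4) to (3.5, 3.6), the cyan sphere covered √(1.4² + 1.8²) ≈ 2.3 units.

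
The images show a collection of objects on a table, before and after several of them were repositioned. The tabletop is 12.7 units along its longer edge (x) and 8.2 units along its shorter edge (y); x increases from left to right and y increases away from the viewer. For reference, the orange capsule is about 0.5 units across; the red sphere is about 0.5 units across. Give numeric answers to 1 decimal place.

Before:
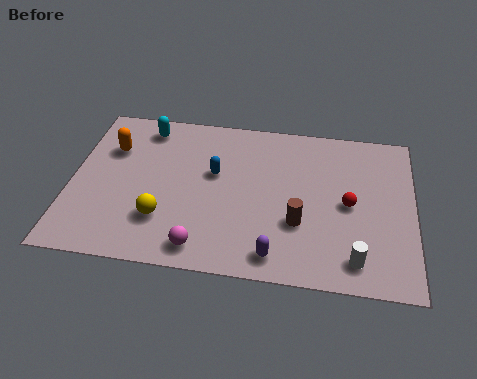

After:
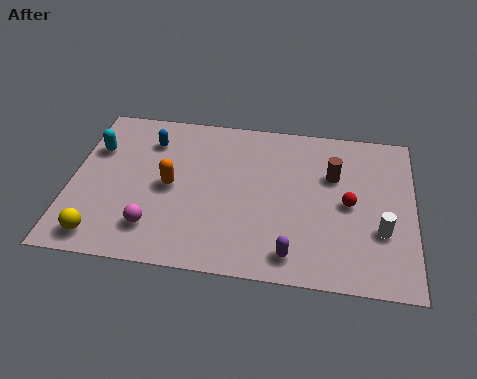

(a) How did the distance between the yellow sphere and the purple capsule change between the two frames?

+2.6

They were about 4.4 units apart before and 7.0 after — 2.6 units further apart.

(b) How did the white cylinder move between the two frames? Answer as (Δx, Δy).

(0.9, 1.5)

From the two frames, the white cylinder sits at roughly (10.6, 1.3) before and (11.5, 2.8) after.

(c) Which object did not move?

the red sphere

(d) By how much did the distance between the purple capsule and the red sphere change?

-0.5

Before: roughly 3.9 units apart; after: 3.4. That's 0.5 units closer together.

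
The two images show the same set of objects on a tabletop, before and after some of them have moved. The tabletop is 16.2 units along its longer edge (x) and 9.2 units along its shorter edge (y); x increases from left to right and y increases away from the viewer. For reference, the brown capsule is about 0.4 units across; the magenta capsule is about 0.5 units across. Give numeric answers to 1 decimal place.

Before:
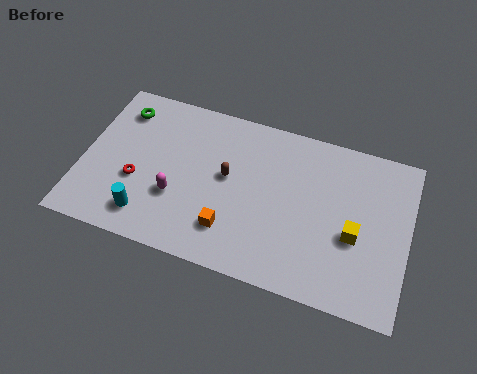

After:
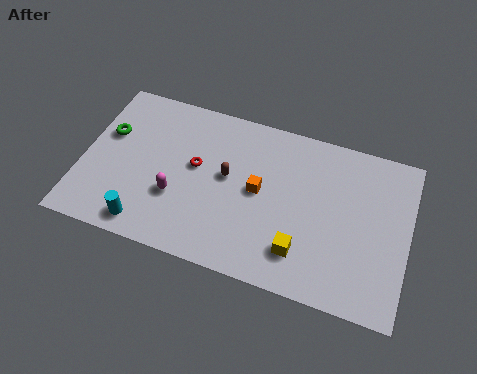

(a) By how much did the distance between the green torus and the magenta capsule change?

-0.8

They were about 5.3 units apart before and 4.5 after — 0.8 units closer together.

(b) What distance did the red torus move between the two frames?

3.3

From (2.8, 3.5) to (5.6, 5.2), the red torus covered √(2.8² + 1.7²) ≈ 3.3 units.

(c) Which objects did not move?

the magenta capsule and the brown capsule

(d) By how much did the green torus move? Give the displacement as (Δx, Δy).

(-0.5, -1.6)

The green torus was at about (1.6, 7.4) and moved to about (1.1, 5.8).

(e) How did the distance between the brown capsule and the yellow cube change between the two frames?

-1.6

They were about 6.5 units apart before and 4.9 after — 1.6 units closer together.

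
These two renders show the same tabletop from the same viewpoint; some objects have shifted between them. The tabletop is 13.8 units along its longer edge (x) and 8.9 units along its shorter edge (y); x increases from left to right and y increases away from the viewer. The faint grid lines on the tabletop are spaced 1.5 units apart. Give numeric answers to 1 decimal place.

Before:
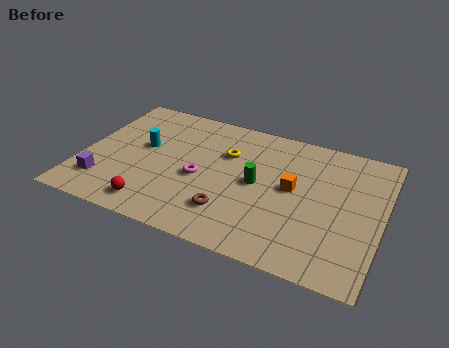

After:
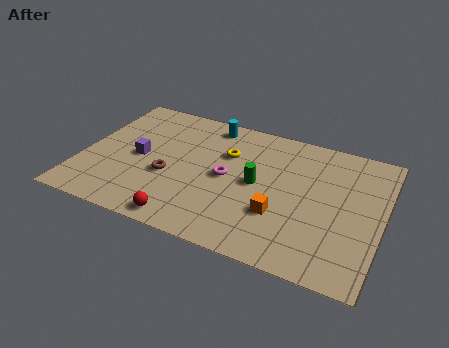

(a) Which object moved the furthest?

the cyan cylinder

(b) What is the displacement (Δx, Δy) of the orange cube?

(-0.4, -1.9)

From the two frames, the orange cube sits at roughly (9.7, 4.8) before and (9.3, 2.9) after.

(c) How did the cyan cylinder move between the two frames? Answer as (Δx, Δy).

(2.8, 2.7)

The cyan cylinder started near (2.7, 5.1) and ended near (5.5, 7.8).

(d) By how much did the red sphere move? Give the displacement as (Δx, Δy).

(1.5, -0.4)

From the two frames, the red sphere sits at roughly (3.7, 1.3) before and (5.2, 0.9) after.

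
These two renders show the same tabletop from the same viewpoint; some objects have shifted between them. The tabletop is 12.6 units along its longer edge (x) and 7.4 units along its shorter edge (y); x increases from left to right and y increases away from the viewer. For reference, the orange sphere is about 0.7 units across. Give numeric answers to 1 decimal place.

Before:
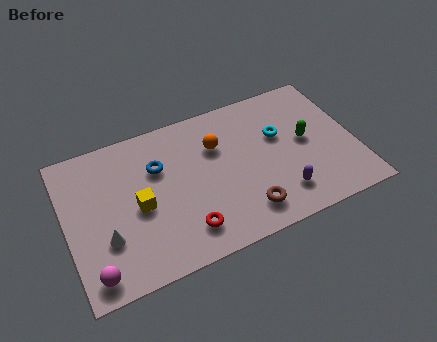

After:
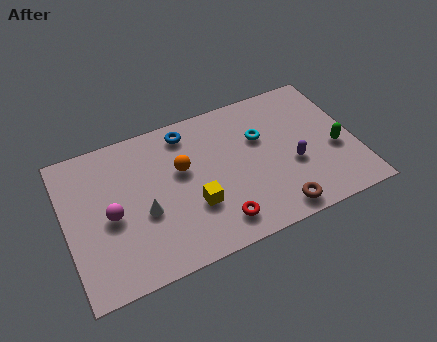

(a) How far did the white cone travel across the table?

1.8

From (1.6, 2.4) to (3.3, 3.0), the white cone covered √(1.7² + 0.6²) ≈ 1.8 units.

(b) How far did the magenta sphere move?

2.6

The magenta sphere moved from about (0.9, 1.0) to (1.9, 3.4), a distance of √(1.0² + 2.4²) ≈ 2.6.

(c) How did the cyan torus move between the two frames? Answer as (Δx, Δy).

(-0.8, 0.2)

The cyan torus started near (9.4, 4.6) and ended near (8.6, 4.8).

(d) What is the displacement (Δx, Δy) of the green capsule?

(1.2, -0.9)

From the two frames, the green capsule sits at roughly (10.5, 3.9) before and (11.7, 3.0) after.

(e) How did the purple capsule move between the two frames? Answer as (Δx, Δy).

(0.7, 1.3)

From the two frames, the purple capsule sits at roughly (9.1, 1.6) before and (9.8, 2.9) after.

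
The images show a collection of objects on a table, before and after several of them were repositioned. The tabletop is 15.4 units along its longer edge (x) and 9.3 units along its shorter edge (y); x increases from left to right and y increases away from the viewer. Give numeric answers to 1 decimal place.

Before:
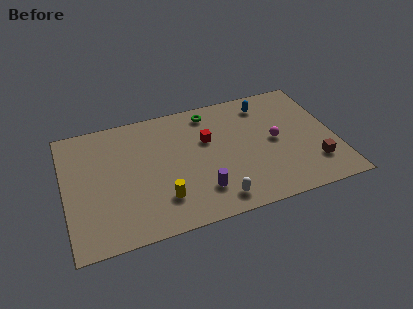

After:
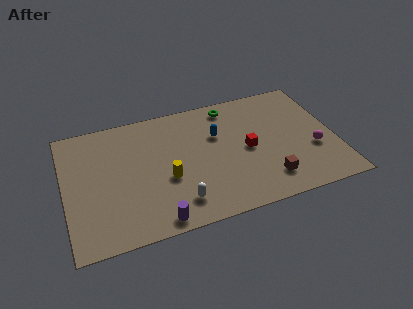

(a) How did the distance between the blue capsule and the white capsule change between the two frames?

-2.2

Before: roughly 7.2 units apart; after: 5.0. That's 2.2 units closer together.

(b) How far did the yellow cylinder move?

1.5

From (5.3, 2.3) to (5.7, 3.7), the yellow cylinder covered √(0.4² + 1.4²) ≈ 1.5 units.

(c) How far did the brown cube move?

2.7

From (14.0, 2.3) to (11.3, 1.9), the brown cube covered √(2.7² + 0.4²) ≈ 2.7 units.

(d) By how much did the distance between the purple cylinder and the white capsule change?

+0.4

The distance was about 1.2 in the first image and 1.6 in the second, so they moved 0.4 units further apart.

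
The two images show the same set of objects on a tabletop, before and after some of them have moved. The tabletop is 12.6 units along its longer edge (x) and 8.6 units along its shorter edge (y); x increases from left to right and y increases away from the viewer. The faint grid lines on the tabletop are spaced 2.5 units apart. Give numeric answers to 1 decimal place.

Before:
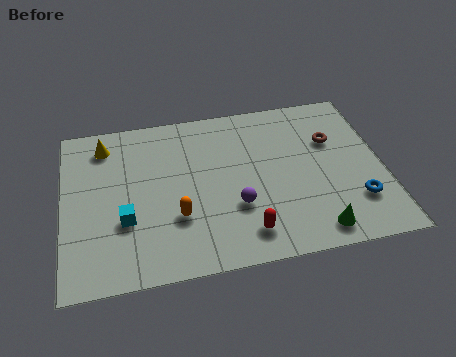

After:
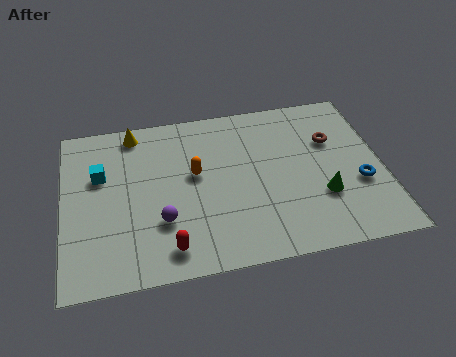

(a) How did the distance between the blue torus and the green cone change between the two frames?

-0.5

Before: roughly 2.1 units apart; after: 1.6. That's 0.5 units closer together.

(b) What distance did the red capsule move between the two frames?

3.0

The red capsule was near (7.0, 1.5) before and (4.0, 1.3) after, so it travelled √(3.0² + 0.2²) ≈ 3.0 units.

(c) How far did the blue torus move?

0.9

The blue torus was near (11.4, 2.3) before and (11.6, 3.2) after, so it travelled √(0.2² + 0.9²) ≈ 0.9 units.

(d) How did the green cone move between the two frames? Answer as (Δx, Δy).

(0.4, 1.7)

The green cone was at about (9.7, 1.1) and moved to about (10.1, 2.8).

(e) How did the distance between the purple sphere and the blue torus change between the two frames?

+3.1

They were about 4.7 units apart before and 7.8 after — 3.1 units further apart.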